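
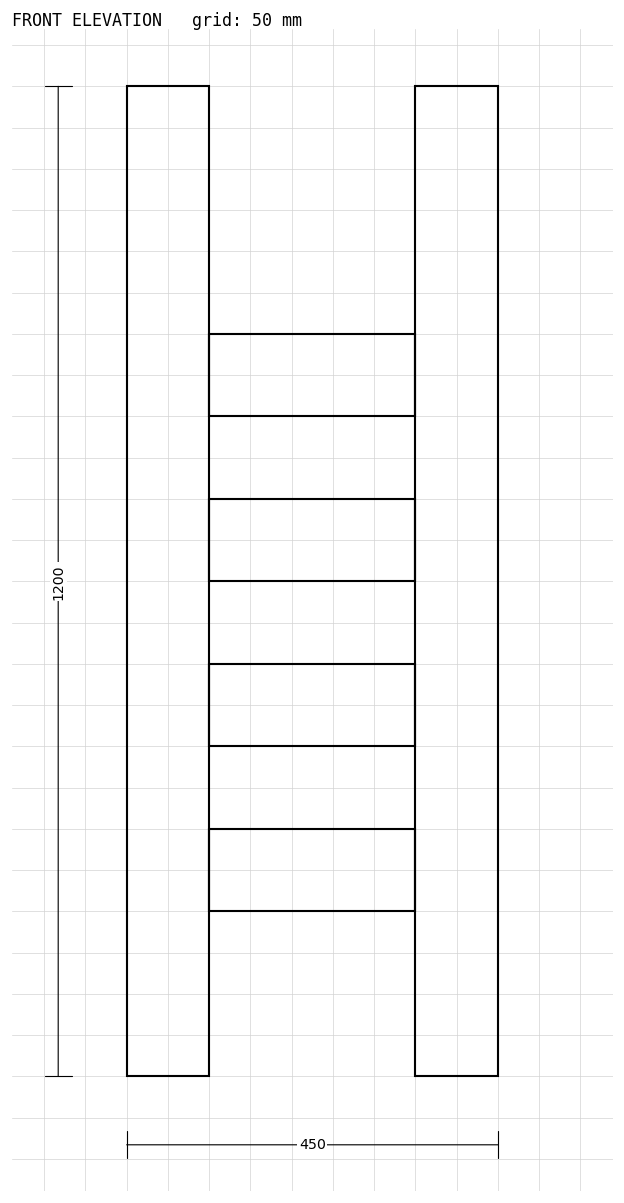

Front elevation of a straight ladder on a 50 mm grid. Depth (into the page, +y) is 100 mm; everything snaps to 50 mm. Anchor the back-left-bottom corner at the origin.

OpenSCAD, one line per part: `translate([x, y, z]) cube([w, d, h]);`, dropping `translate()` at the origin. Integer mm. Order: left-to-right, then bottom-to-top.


cube([100, 100, 1200]);
translate([100, 0, 200]) cube([250, 100, 100]);
translate([100, 0, 400]) cube([250, 100, 100]);
translate([100, 0, 600]) cube([250, 100, 100]);
translate([100, 0, 800]) cube([250, 100, 100]);
translate([350, 0, 0]) cube([100, 100, 1200]);


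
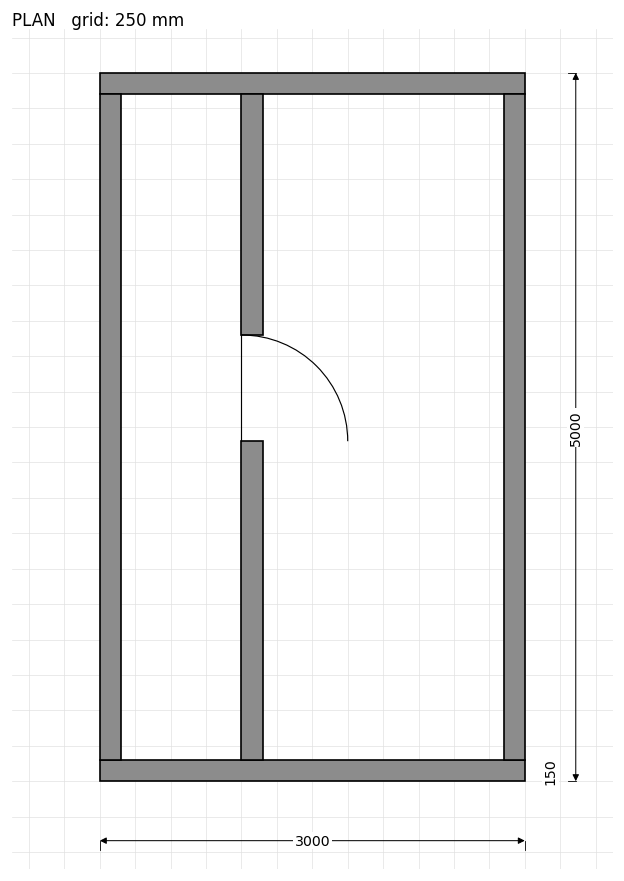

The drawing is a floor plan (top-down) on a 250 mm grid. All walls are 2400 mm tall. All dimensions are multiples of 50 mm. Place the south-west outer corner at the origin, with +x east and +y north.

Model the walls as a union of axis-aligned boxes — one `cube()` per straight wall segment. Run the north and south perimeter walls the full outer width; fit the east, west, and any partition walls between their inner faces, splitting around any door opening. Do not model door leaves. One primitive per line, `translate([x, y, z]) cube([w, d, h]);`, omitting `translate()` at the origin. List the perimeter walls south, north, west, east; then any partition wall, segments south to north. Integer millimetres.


cube([3000, 150, 2400]);
translate([0, 4850, 0]) cube([3000, 150, 2400]);
translate([0, 150, 0]) cube([150, 4700, 2400]);
translate([2850, 150, 0]) cube([150, 4700, 2400]);
translate([1000, 150, 0]) cube([150, 2250, 2400]);
translate([1000, 3150, 0]) cube([150, 1700, 2400]);


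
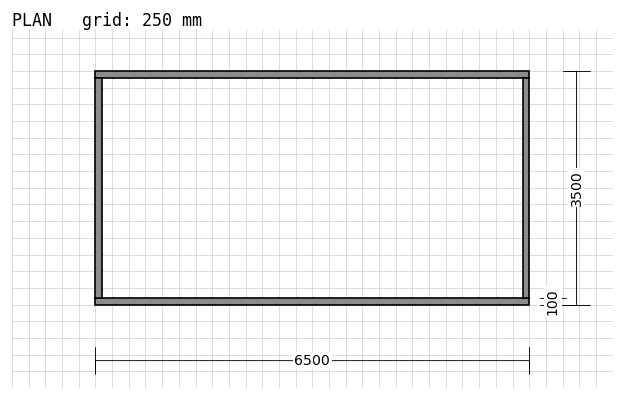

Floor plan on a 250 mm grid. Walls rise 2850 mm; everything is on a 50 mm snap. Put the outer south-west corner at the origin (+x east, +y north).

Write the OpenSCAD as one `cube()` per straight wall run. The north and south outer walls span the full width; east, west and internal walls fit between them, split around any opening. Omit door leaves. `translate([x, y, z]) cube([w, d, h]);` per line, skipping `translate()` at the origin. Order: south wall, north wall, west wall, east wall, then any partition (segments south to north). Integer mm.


cube([6500, 100, 2850]);
translate([0, 3400, 0]) cube([6500, 100, 2850]);
translate([0, 100, 0]) cube([100, 3300, 2850]);
translate([6400, 100, 0]) cube([100, 3300, 2850]);


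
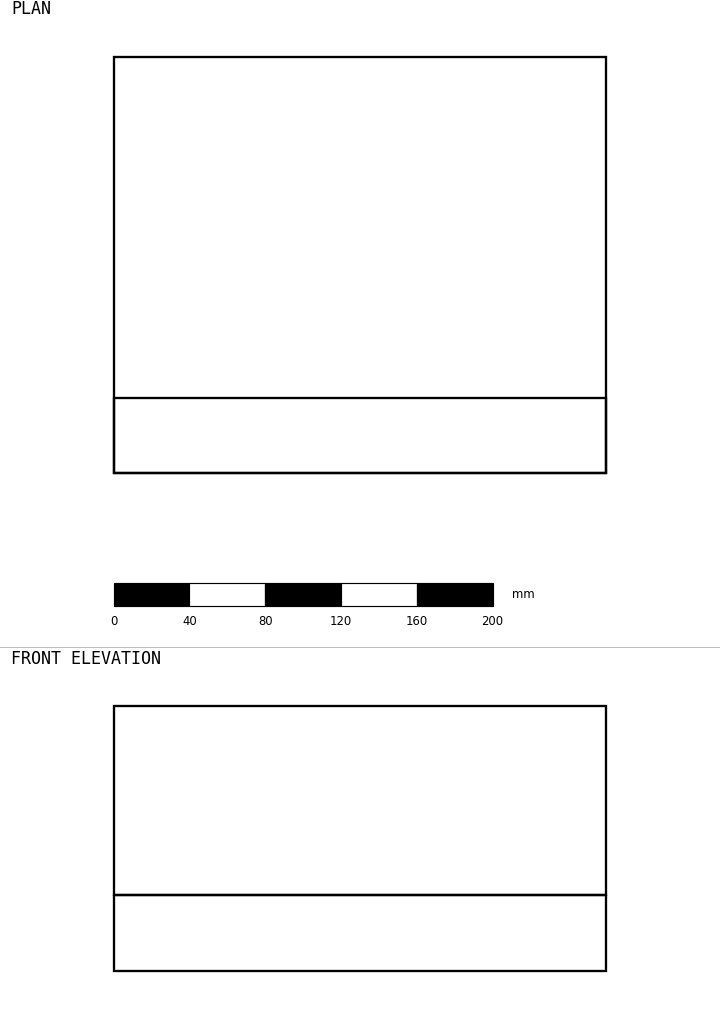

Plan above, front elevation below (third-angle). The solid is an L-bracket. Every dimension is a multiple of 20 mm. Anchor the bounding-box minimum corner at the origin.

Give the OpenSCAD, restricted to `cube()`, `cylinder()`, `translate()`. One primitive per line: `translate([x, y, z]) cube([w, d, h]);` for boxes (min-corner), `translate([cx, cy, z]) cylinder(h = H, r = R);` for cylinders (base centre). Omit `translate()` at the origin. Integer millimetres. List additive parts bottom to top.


cube([260, 220, 40]);
translate([0, 0, 40]) cube([260, 40, 100]);


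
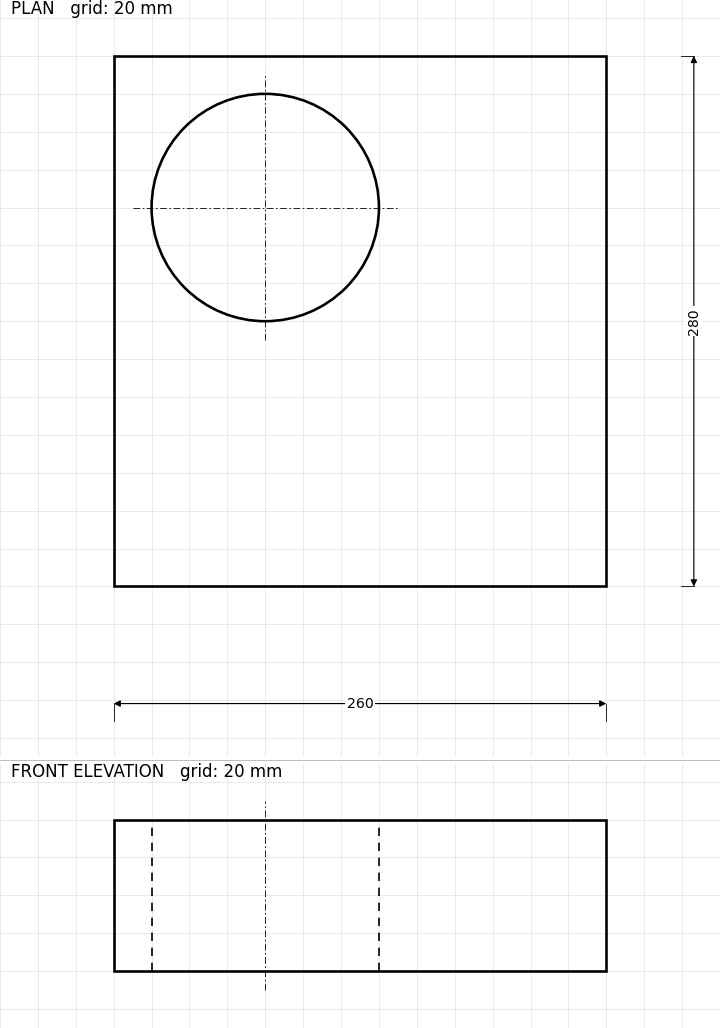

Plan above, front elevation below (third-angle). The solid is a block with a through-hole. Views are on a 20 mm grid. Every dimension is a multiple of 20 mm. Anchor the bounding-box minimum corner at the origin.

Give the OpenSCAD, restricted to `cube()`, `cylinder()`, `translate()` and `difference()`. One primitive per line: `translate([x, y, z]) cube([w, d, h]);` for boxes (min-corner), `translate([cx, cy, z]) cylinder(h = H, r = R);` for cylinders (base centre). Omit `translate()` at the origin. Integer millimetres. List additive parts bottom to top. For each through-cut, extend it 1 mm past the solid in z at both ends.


difference() {
  cube([260, 280, 80]);
  translate([80, 200, -1]) cylinder(h = 82, r = 60);
}


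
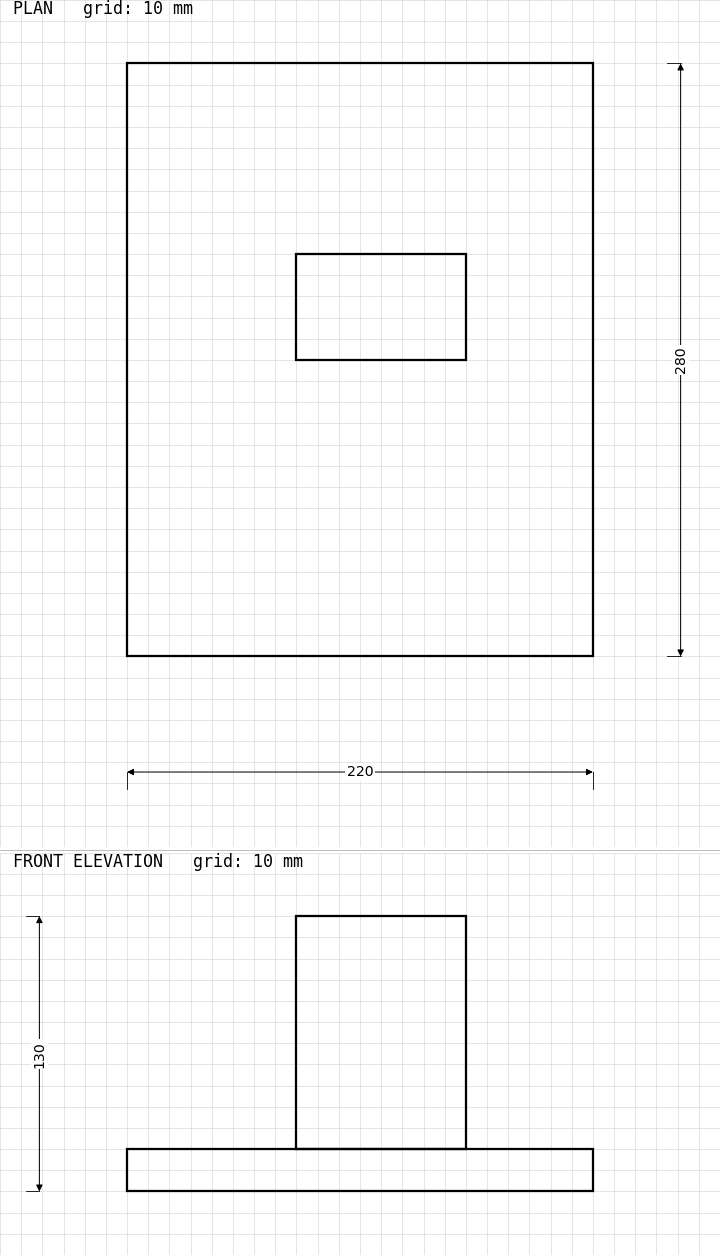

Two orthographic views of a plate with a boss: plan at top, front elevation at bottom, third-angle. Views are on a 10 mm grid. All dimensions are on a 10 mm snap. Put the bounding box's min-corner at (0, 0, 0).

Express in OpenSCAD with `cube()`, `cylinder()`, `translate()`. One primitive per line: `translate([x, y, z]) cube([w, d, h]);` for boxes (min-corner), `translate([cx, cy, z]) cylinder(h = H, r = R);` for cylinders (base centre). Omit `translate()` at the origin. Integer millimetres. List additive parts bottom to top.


cube([220, 280, 20]);
translate([80, 140, 20]) cube([80, 50, 110]);


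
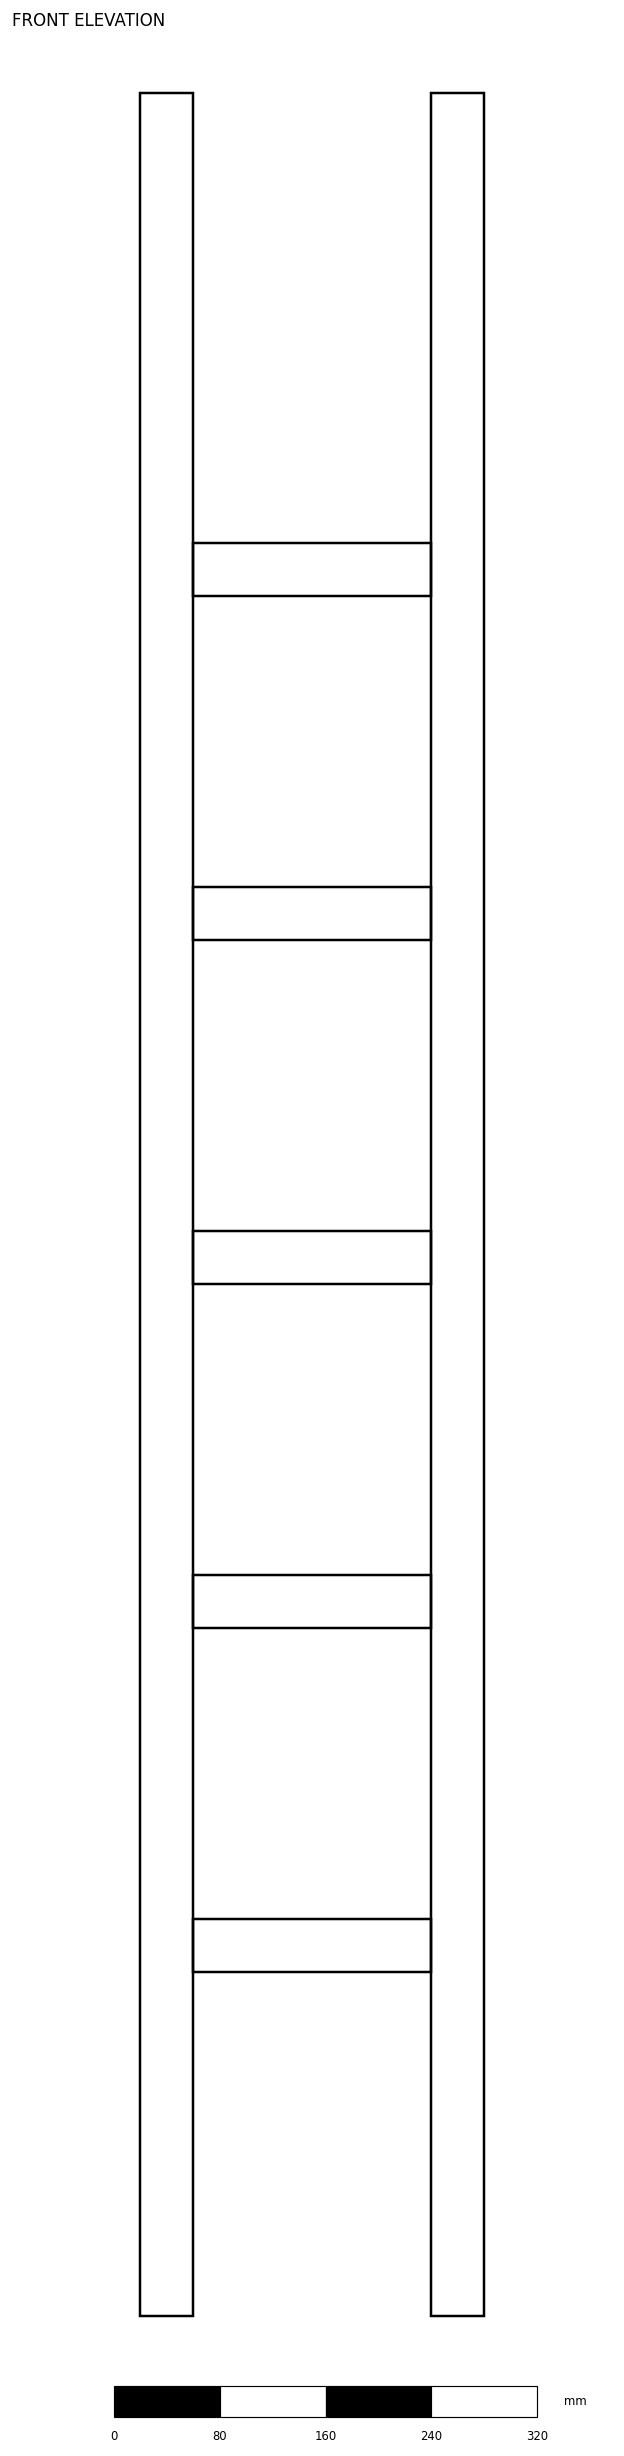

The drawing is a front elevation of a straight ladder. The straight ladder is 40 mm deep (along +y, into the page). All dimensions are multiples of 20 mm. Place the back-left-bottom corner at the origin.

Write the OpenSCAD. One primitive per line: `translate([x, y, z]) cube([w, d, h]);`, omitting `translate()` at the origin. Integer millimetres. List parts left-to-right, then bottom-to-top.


cube([40, 40, 1680]);
translate([40, 0, 260]) cube([180, 40, 40]);
translate([40, 0, 520]) cube([180, 40, 40]);
translate([40, 0, 780]) cube([180, 40, 40]);
translate([40, 0, 1040]) cube([180, 40, 40]);
translate([40, 0, 1300]) cube([180, 40, 40]);
translate([220, 0, 0]) cube([40, 40, 1680]);


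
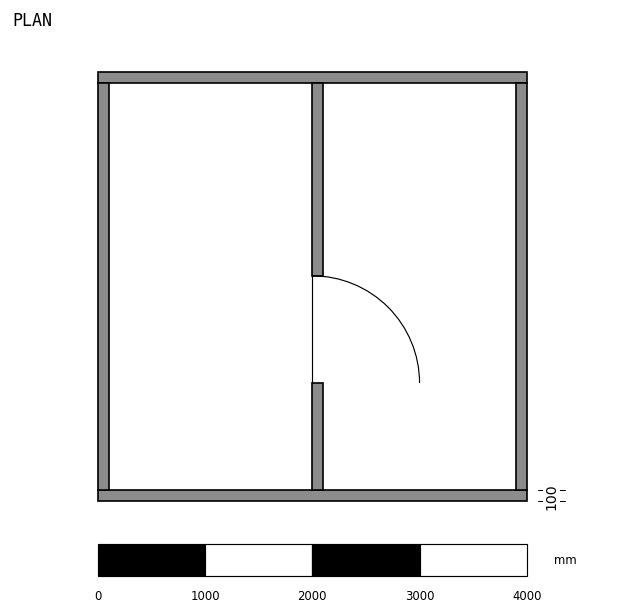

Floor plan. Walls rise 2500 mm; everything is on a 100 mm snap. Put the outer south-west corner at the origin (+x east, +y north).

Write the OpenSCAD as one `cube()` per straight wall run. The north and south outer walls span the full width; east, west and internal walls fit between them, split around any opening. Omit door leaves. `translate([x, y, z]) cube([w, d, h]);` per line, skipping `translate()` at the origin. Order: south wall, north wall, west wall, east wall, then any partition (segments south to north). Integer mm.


cube([4000, 100, 2500]);
translate([0, 3900, 0]) cube([4000, 100, 2500]);
translate([0, 100, 0]) cube([100, 3800, 2500]);
translate([3900, 100, 0]) cube([100, 3800, 2500]);
translate([2000, 100, 0]) cube([100, 1000, 2500]);
translate([2000, 2100, 0]) cube([100, 1800, 2500]);


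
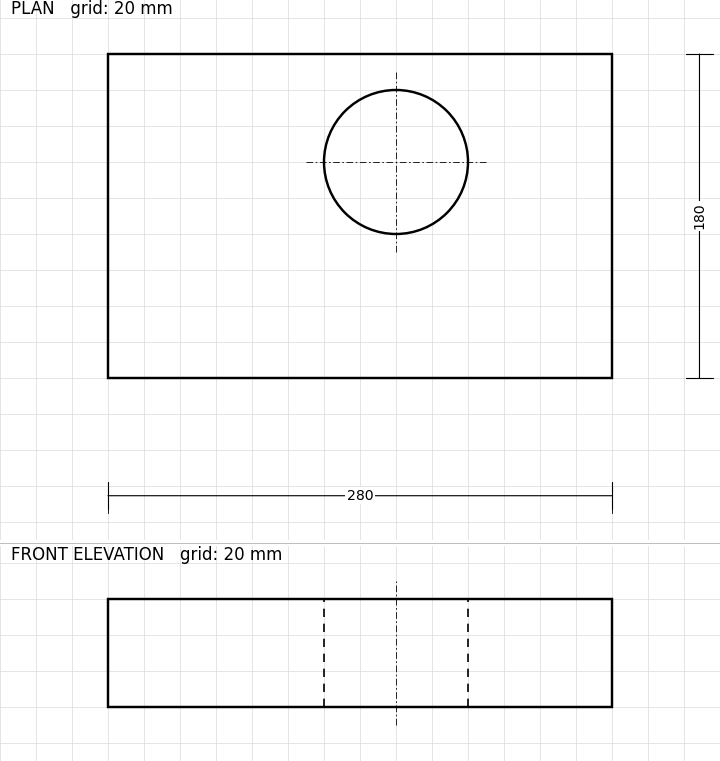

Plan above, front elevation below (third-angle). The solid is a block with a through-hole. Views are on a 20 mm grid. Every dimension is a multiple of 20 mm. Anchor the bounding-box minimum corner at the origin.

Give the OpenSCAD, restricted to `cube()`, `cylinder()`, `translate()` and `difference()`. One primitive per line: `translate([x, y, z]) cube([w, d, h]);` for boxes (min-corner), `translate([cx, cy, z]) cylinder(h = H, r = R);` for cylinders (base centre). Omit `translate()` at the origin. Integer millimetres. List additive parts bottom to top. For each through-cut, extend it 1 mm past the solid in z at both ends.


difference() {
  cube([280, 180, 60]);
  translate([160, 120, -1]) cylinder(h = 62, r = 40);
}


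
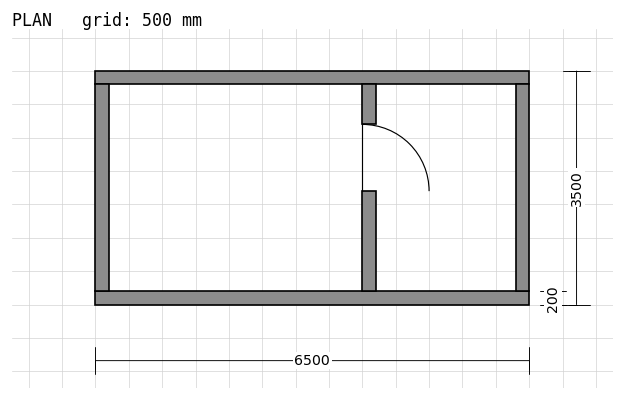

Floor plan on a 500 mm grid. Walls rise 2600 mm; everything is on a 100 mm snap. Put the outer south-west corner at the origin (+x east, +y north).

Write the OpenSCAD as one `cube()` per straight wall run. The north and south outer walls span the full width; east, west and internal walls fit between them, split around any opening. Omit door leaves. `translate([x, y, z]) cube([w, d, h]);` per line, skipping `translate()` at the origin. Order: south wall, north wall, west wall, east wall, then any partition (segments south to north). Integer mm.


cube([6500, 200, 2600]);
translate([0, 3300, 0]) cube([6500, 200, 2600]);
translate([0, 200, 0]) cube([200, 3100, 2600]);
translate([6300, 200, 0]) cube([200, 3100, 2600]);
translate([4000, 200, 0]) cube([200, 1500, 2600]);
translate([4000, 2700, 0]) cube([200, 600, 2600]);


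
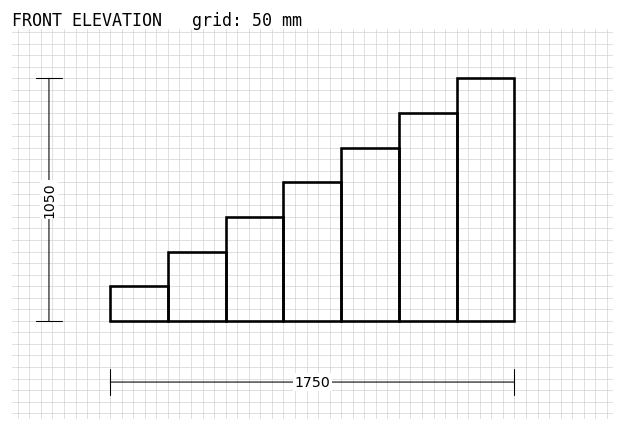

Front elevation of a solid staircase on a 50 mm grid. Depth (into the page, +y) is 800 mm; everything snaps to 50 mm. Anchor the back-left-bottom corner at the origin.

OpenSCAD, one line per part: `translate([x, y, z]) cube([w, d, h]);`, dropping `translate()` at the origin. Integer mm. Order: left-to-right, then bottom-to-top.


cube([250, 800, 150]);
translate([250, 0, 0]) cube([250, 800, 300]);
translate([500, 0, 0]) cube([250, 800, 450]);
translate([750, 0, 0]) cube([250, 800, 600]);
translate([1000, 0, 0]) cube([250, 800, 750]);
translate([1250, 0, 0]) cube([250, 800, 900]);
translate([1500, 0, 0]) cube([250, 800, 1050]);


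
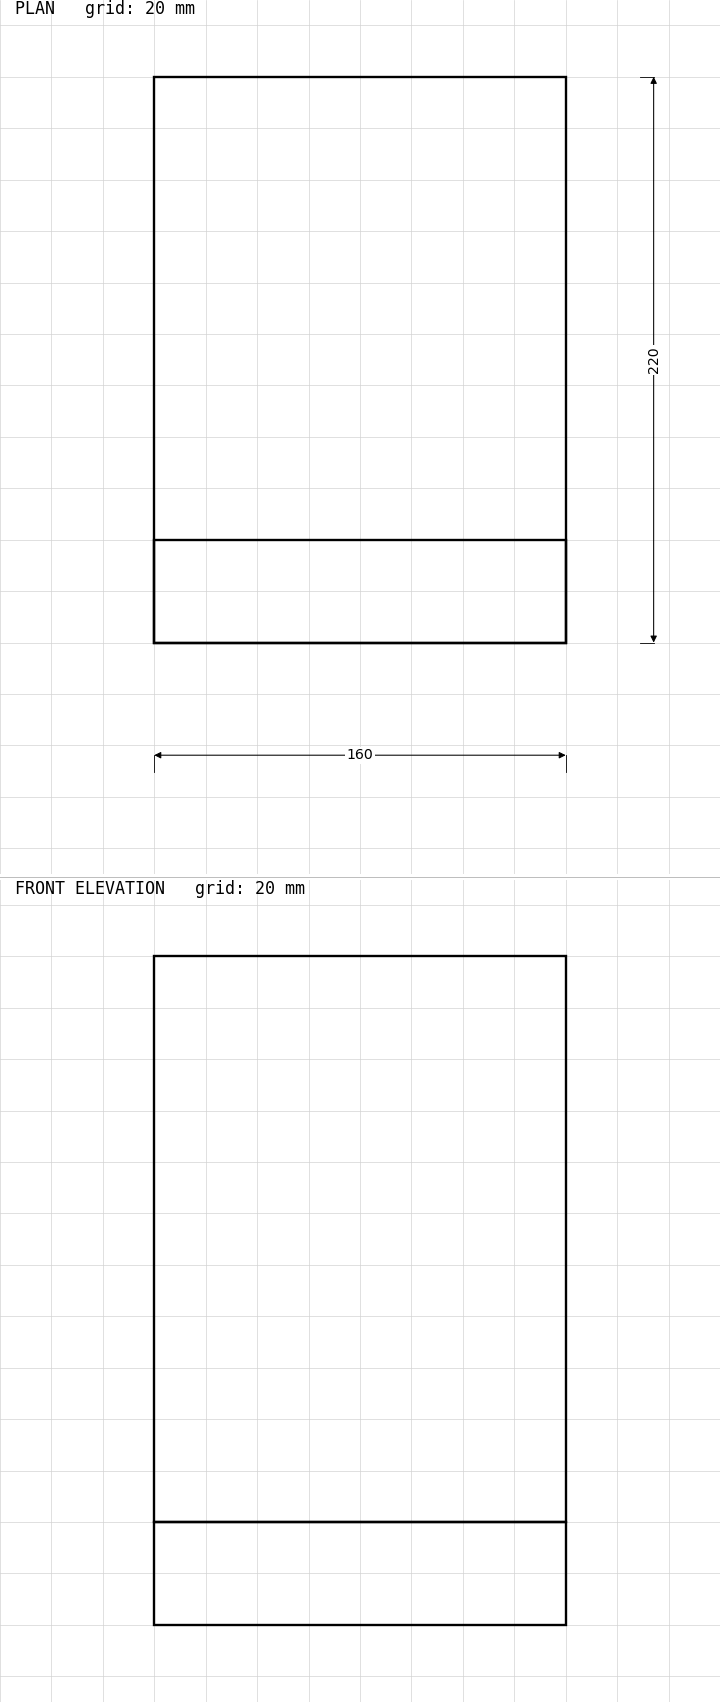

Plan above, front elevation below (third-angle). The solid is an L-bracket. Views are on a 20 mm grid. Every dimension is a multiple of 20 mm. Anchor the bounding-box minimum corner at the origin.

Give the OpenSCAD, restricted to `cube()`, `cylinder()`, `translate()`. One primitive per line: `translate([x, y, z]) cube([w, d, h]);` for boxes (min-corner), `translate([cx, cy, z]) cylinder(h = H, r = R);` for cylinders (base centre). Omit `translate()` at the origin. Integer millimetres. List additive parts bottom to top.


cube([160, 220, 40]);
translate([0, 0, 40]) cube([160, 40, 220]);


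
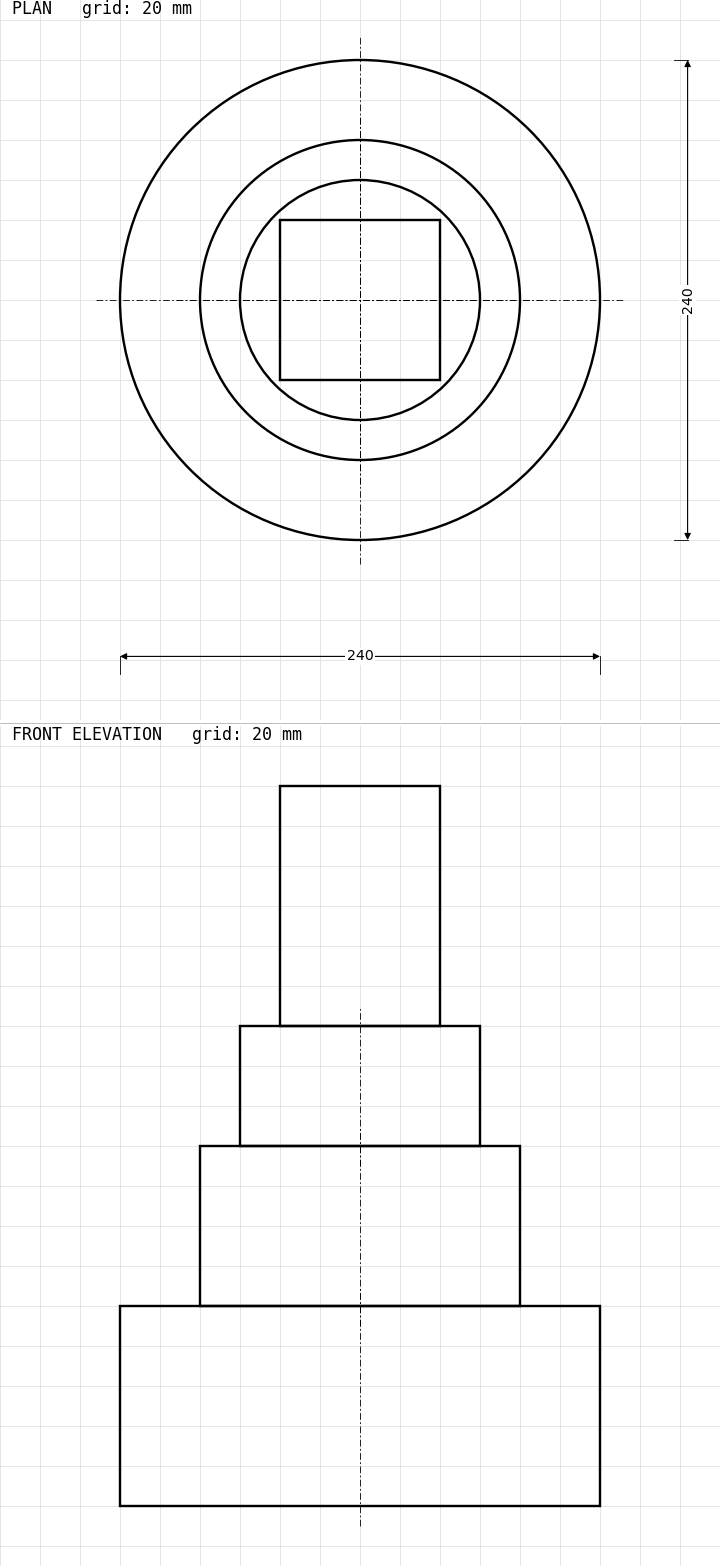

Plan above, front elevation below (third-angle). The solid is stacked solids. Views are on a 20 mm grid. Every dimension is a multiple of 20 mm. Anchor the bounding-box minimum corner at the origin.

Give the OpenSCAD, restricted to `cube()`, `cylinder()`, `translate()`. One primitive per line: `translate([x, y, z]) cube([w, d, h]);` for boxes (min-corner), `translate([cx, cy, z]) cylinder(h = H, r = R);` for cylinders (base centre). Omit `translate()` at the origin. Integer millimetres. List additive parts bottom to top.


translate([120, 120, 0]) cylinder(h = 100, r = 120);
translate([120, 120, 100]) cylinder(h = 80, r = 80);
translate([120, 120, 180]) cylinder(h = 60, r = 60);
translate([80, 80, 240]) cube([80, 80, 120]);


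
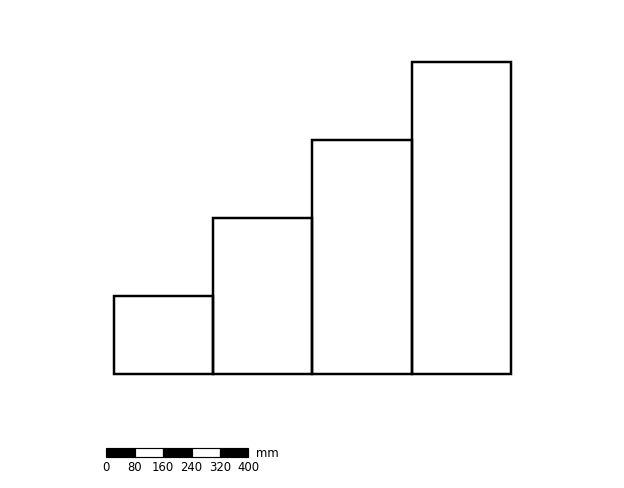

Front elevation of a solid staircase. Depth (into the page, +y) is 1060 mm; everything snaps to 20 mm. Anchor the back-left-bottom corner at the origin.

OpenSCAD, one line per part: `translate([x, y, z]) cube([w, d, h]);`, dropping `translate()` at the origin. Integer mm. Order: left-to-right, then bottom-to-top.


cube([280, 1060, 220]);
translate([280, 0, 0]) cube([280, 1060, 440]);
translate([560, 0, 0]) cube([280, 1060, 660]);
translate([840, 0, 0]) cube([280, 1060, 880]);


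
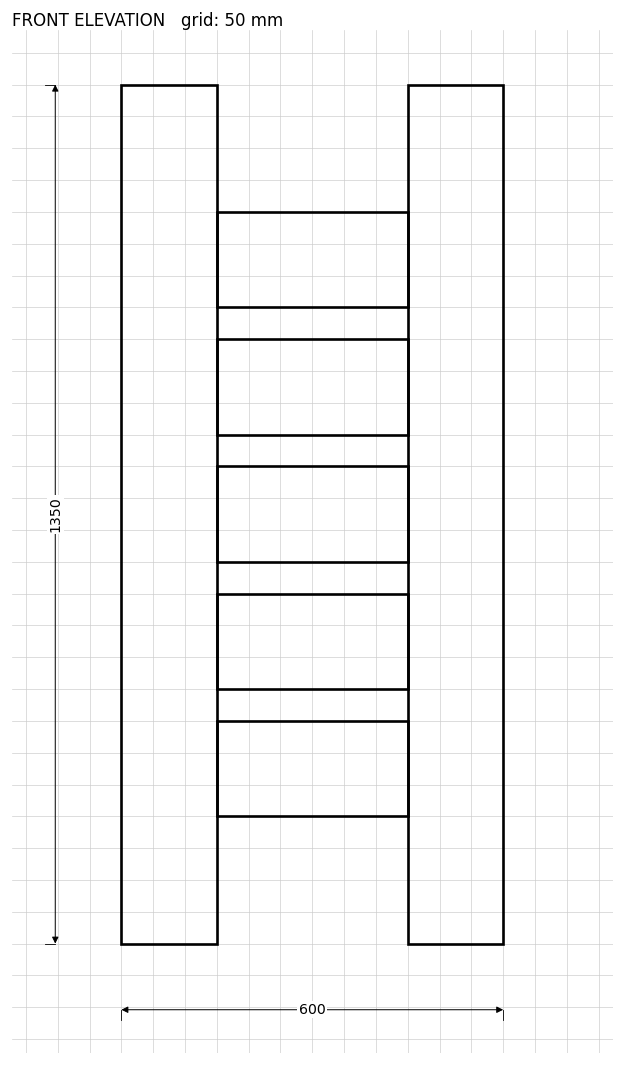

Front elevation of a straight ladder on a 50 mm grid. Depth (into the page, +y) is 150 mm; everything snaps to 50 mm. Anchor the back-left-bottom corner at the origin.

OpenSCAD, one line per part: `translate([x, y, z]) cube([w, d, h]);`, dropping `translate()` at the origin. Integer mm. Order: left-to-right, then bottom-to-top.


cube([150, 150, 1350]);
translate([150, 0, 200]) cube([300, 150, 150]);
translate([150, 0, 400]) cube([300, 150, 150]);
translate([150, 0, 600]) cube([300, 150, 150]);
translate([150, 0, 800]) cube([300, 150, 150]);
translate([150, 0, 1000]) cube([300, 150, 150]);
translate([450, 0, 0]) cube([150, 150, 1350]);


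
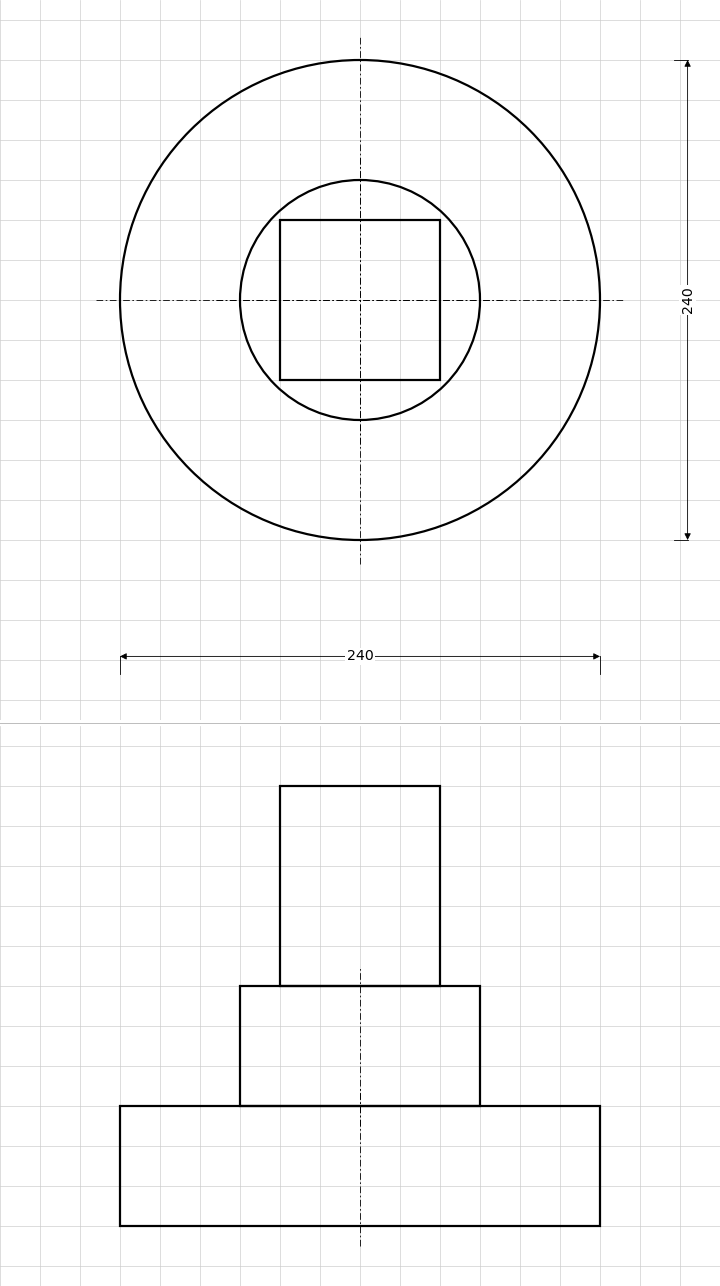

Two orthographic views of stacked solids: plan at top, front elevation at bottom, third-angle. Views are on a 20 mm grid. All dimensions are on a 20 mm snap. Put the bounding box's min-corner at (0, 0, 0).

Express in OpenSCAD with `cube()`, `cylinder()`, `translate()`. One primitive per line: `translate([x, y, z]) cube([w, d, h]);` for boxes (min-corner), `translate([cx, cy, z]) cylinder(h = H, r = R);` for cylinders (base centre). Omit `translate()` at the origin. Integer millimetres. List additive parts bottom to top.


translate([120, 120, 0]) cylinder(h = 60, r = 120);
translate([120, 120, 60]) cylinder(h = 60, r = 60);
translate([80, 80, 120]) cube([80, 80, 100]);


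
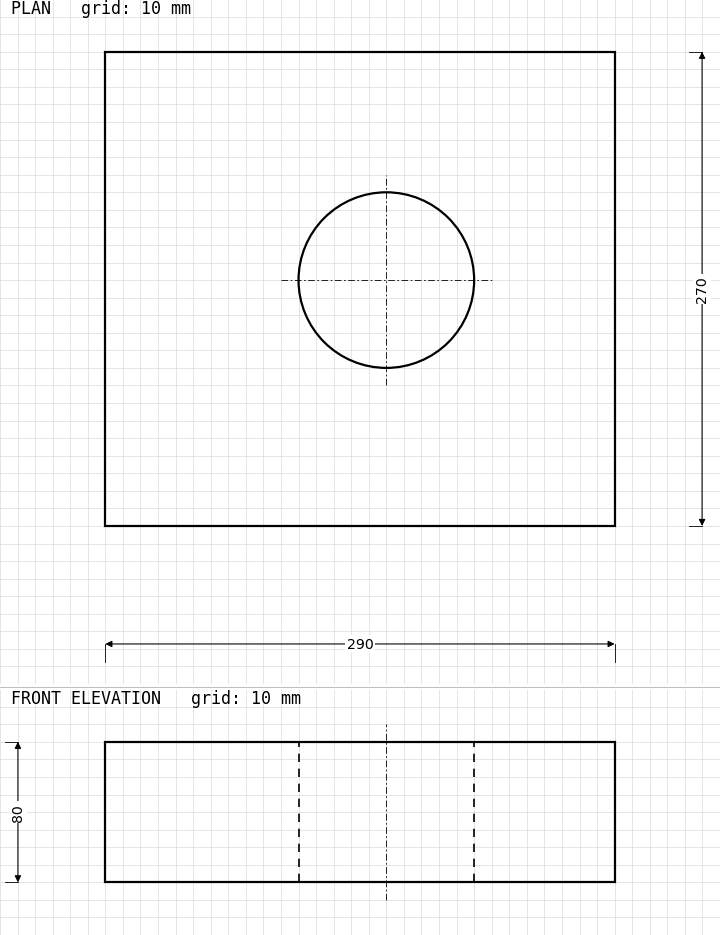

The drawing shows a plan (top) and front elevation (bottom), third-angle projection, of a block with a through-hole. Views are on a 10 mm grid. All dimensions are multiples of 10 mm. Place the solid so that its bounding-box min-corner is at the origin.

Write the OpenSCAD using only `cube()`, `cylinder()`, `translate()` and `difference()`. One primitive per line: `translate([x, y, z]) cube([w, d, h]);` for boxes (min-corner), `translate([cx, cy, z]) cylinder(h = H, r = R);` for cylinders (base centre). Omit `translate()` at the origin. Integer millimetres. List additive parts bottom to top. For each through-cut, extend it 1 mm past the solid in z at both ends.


difference() {
  cube([290, 270, 80]);
  translate([160, 140, -1]) cylinder(h = 82, r = 50);
}


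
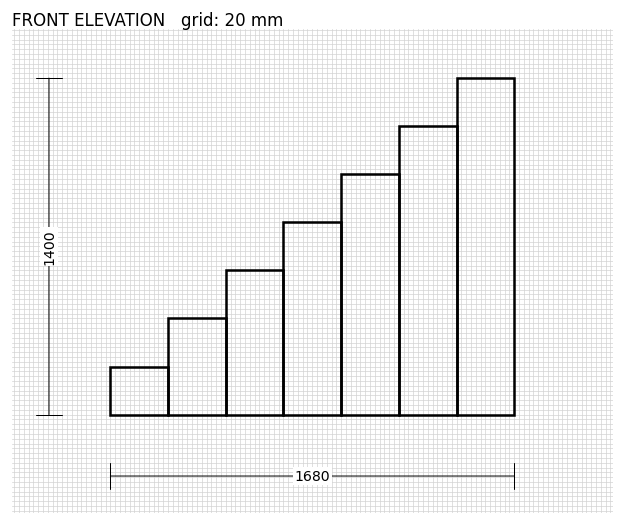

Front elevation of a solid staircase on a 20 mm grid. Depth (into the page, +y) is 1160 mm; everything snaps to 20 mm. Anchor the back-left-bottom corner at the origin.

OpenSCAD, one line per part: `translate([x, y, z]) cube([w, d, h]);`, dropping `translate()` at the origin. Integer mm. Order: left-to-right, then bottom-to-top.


cube([240, 1160, 200]);
translate([240, 0, 0]) cube([240, 1160, 400]);
translate([480, 0, 0]) cube([240, 1160, 600]);
translate([720, 0, 0]) cube([240, 1160, 800]);
translate([960, 0, 0]) cube([240, 1160, 1000]);
translate([1200, 0, 0]) cube([240, 1160, 1200]);
translate([1440, 0, 0]) cube([240, 1160, 1400]);


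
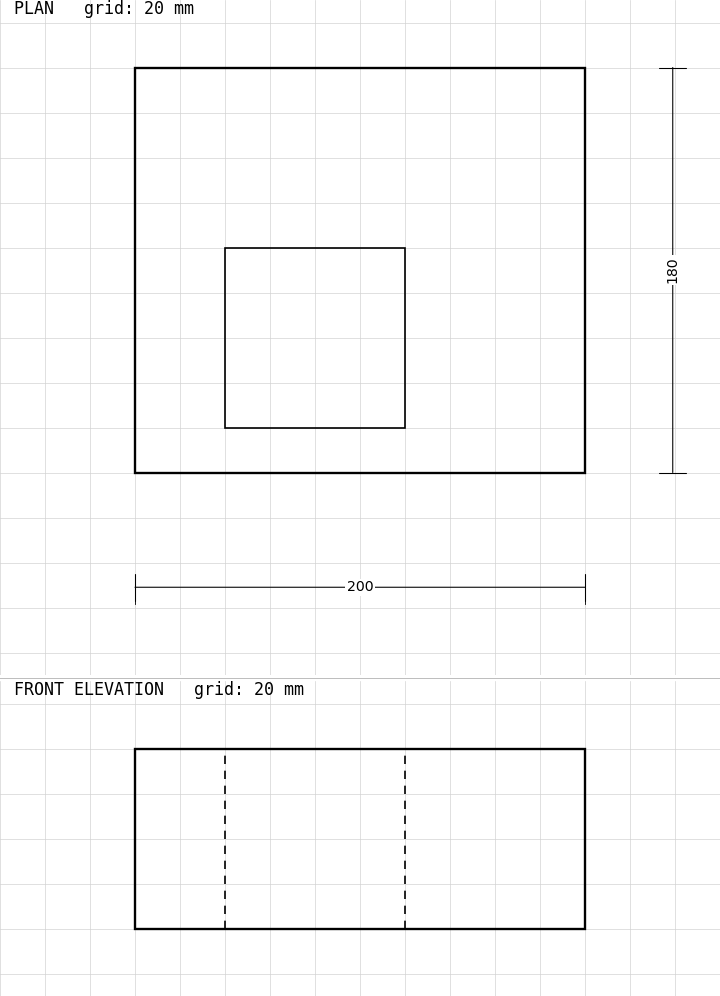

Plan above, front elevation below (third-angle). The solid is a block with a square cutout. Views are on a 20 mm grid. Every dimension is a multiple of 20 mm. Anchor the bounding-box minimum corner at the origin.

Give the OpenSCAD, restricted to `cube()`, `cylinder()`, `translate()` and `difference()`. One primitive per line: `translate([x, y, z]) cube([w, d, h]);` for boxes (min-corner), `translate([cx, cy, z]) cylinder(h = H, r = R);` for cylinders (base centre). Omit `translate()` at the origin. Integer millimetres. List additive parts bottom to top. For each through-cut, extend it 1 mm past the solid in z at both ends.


difference() {
  cube([200, 180, 80]);
  translate([40, 20, -1]) cube([80, 80, 82]);
}


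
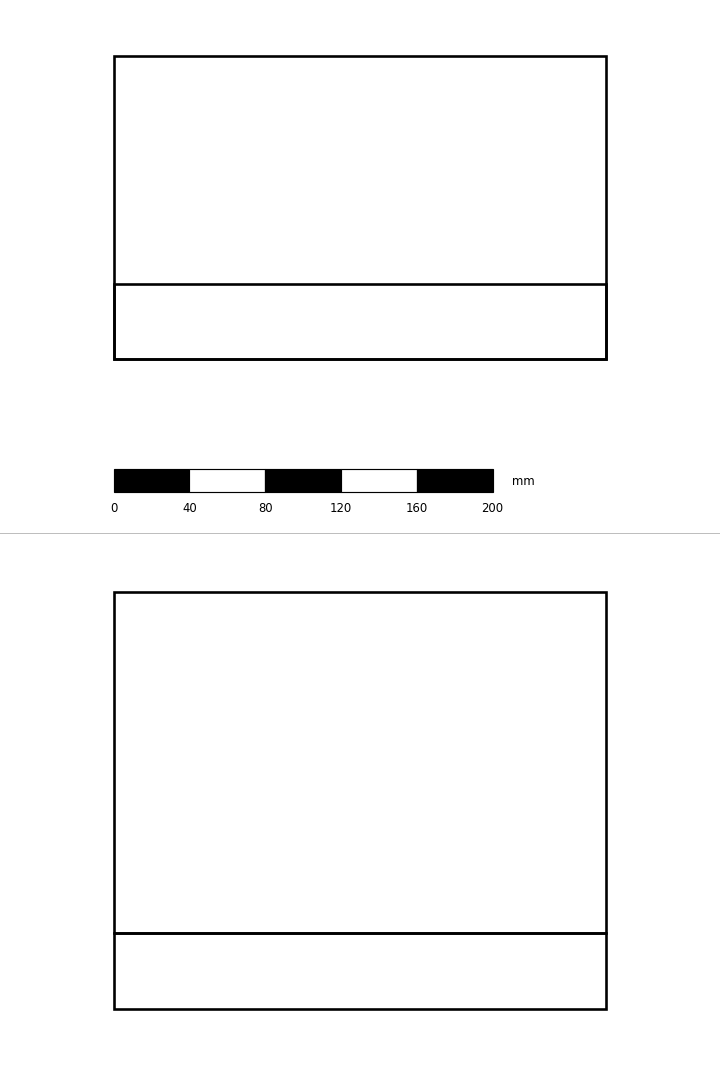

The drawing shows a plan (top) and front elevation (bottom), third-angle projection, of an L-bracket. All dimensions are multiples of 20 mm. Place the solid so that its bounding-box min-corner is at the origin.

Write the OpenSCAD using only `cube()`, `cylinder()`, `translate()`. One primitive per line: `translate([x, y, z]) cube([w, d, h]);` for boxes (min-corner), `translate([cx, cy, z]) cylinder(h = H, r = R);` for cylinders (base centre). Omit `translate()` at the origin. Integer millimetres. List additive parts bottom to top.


cube([260, 160, 40]);
translate([0, 0, 40]) cube([260, 40, 180]);


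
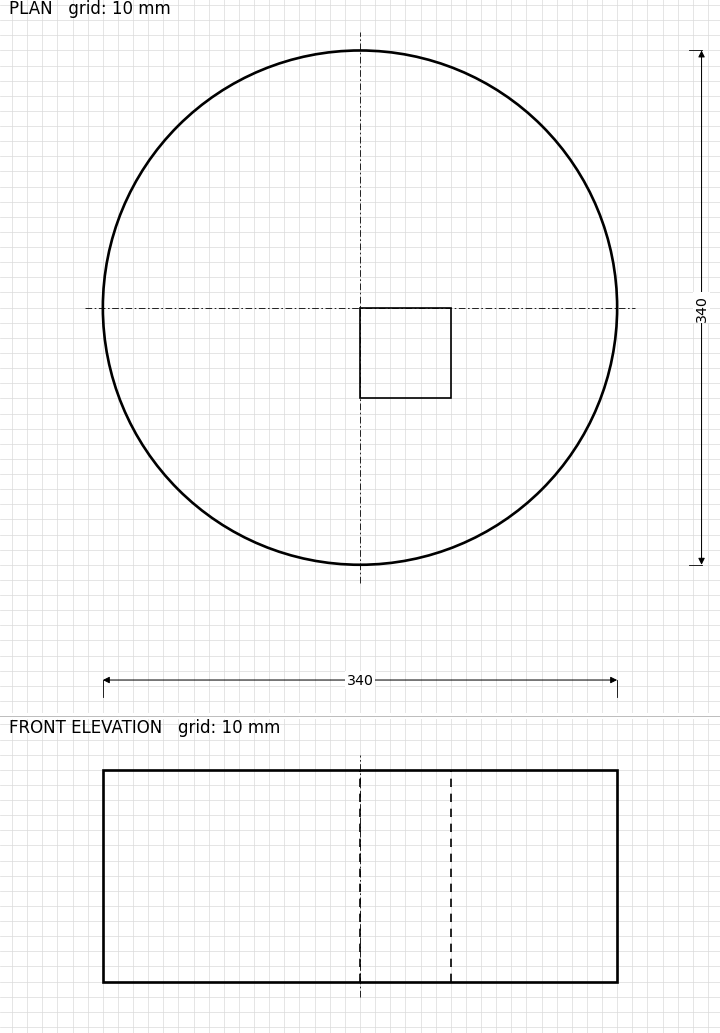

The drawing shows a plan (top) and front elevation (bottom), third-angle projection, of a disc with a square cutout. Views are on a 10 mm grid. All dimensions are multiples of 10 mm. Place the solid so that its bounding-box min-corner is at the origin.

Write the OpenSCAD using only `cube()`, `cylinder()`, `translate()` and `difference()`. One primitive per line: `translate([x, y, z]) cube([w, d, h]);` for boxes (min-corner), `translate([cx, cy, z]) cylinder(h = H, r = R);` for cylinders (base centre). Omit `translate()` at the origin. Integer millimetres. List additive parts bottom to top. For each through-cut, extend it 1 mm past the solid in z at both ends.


difference() {
  translate([170, 170, 0]) cylinder(h = 140, r = 170);
  translate([170, 110, -1]) cube([60, 60, 142]);
}


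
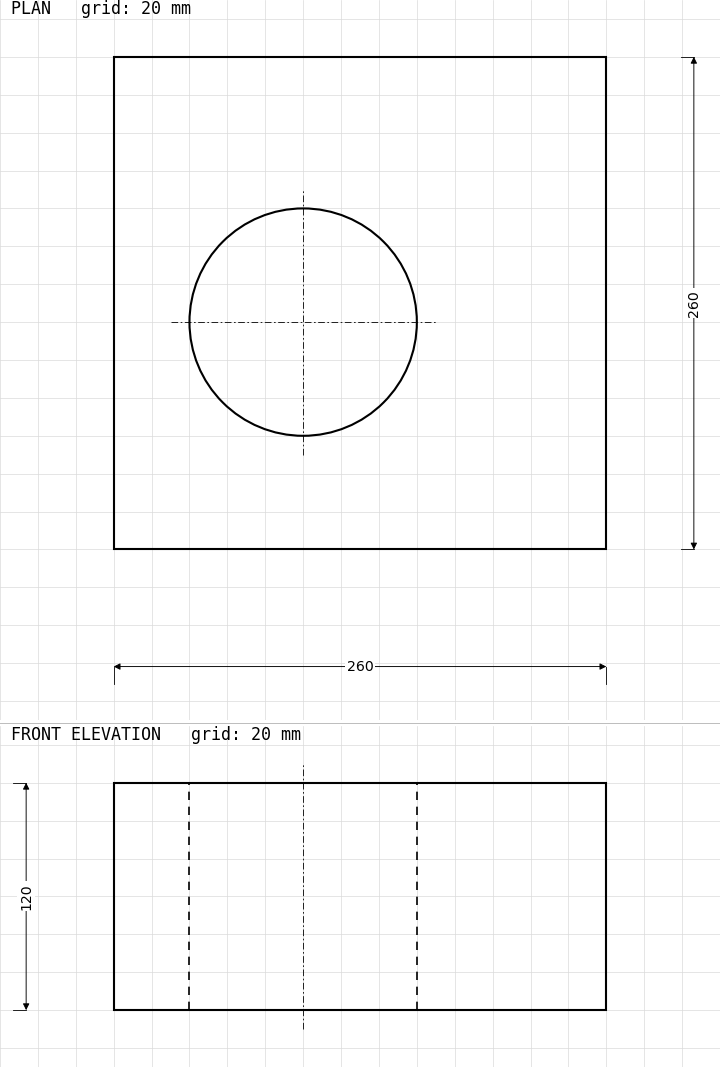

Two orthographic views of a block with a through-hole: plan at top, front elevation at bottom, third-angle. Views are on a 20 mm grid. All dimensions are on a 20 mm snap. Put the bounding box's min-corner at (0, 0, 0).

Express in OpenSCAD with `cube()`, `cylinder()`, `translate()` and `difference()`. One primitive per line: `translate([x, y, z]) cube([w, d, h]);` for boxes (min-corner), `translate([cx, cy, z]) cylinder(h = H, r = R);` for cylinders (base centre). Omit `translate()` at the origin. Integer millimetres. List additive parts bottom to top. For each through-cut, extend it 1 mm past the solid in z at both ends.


difference() {
  cube([260, 260, 120]);
  translate([100, 120, -1]) cylinder(h = 122, r = 60);
}


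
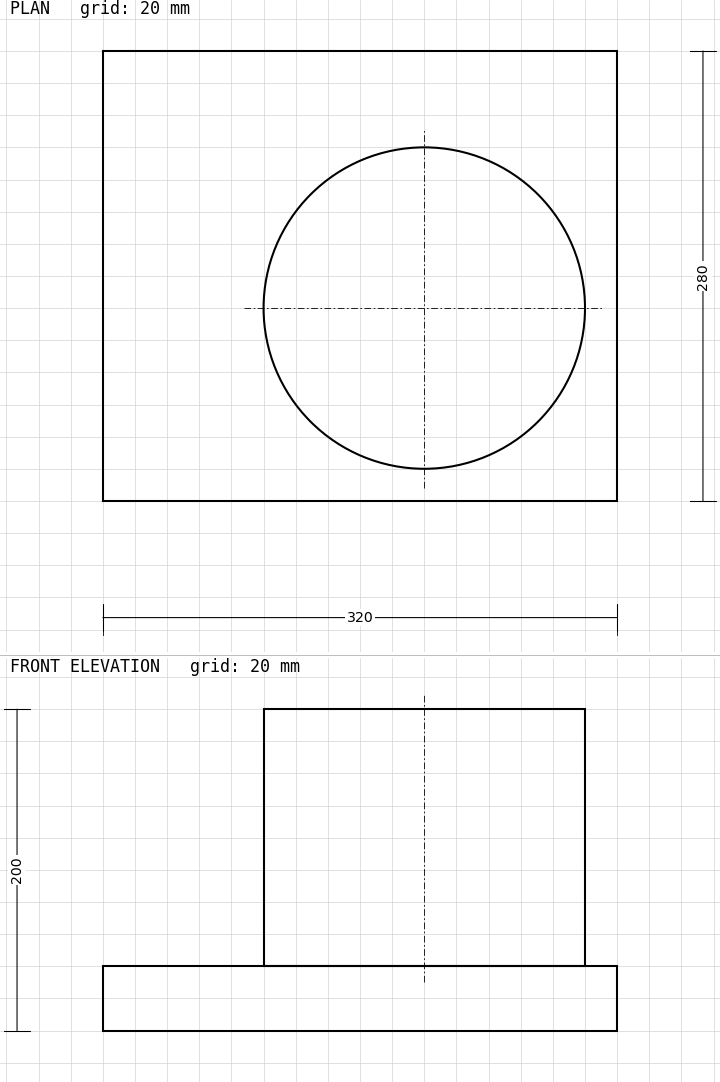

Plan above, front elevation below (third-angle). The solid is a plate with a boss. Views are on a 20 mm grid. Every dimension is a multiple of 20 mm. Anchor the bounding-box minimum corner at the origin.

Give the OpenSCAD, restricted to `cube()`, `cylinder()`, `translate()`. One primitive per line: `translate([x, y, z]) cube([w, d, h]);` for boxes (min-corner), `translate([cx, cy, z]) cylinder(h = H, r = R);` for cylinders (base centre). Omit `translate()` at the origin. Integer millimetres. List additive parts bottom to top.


cube([320, 280, 40]);
translate([200, 120, 40]) cylinder(h = 160, r = 100);


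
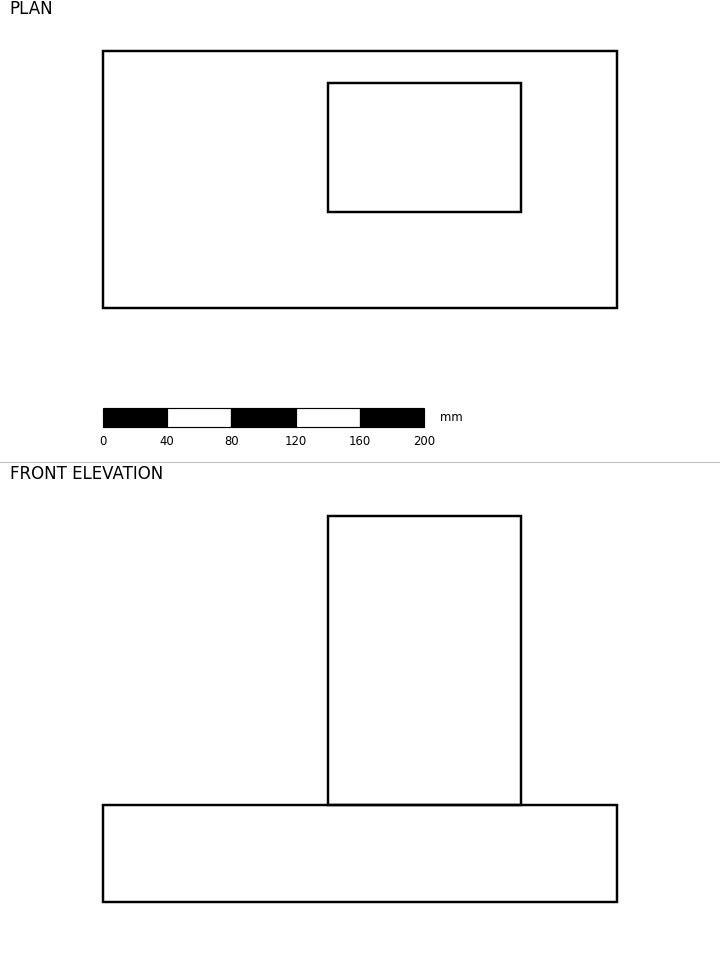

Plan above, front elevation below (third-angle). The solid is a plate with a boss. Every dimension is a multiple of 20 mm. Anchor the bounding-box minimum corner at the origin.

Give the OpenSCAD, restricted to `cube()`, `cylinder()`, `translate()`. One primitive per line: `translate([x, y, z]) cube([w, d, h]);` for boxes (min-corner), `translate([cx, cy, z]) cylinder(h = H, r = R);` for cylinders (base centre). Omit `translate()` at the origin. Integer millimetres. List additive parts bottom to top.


cube([320, 160, 60]);
translate([140, 60, 60]) cube([120, 80, 180]);


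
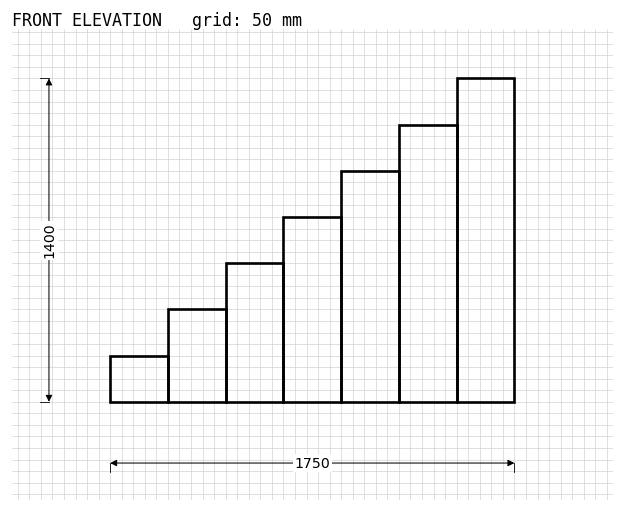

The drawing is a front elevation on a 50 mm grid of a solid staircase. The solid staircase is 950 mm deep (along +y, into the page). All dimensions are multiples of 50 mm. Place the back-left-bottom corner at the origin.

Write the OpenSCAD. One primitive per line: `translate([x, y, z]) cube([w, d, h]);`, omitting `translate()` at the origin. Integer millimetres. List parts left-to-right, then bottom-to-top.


cube([250, 950, 200]);
translate([250, 0, 0]) cube([250, 950, 400]);
translate([500, 0, 0]) cube([250, 950, 600]);
translate([750, 0, 0]) cube([250, 950, 800]);
translate([1000, 0, 0]) cube([250, 950, 1000]);
translate([1250, 0, 0]) cube([250, 950, 1200]);
translate([1500, 0, 0]) cube([250, 950, 1400]);


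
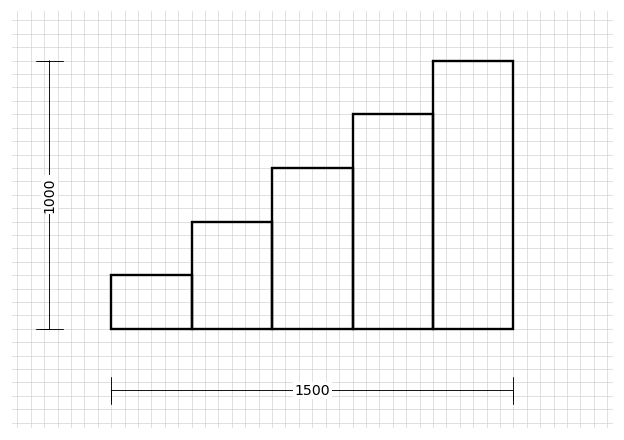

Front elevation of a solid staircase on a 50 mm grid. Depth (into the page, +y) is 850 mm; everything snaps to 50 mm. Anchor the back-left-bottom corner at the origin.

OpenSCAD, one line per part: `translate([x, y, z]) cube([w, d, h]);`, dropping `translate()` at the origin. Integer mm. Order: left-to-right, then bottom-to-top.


cube([300, 850, 200]);
translate([300, 0, 0]) cube([300, 850, 400]);
translate([600, 0, 0]) cube([300, 850, 600]);
translate([900, 0, 0]) cube([300, 850, 800]);
translate([1200, 0, 0]) cube([300, 850, 1000]);


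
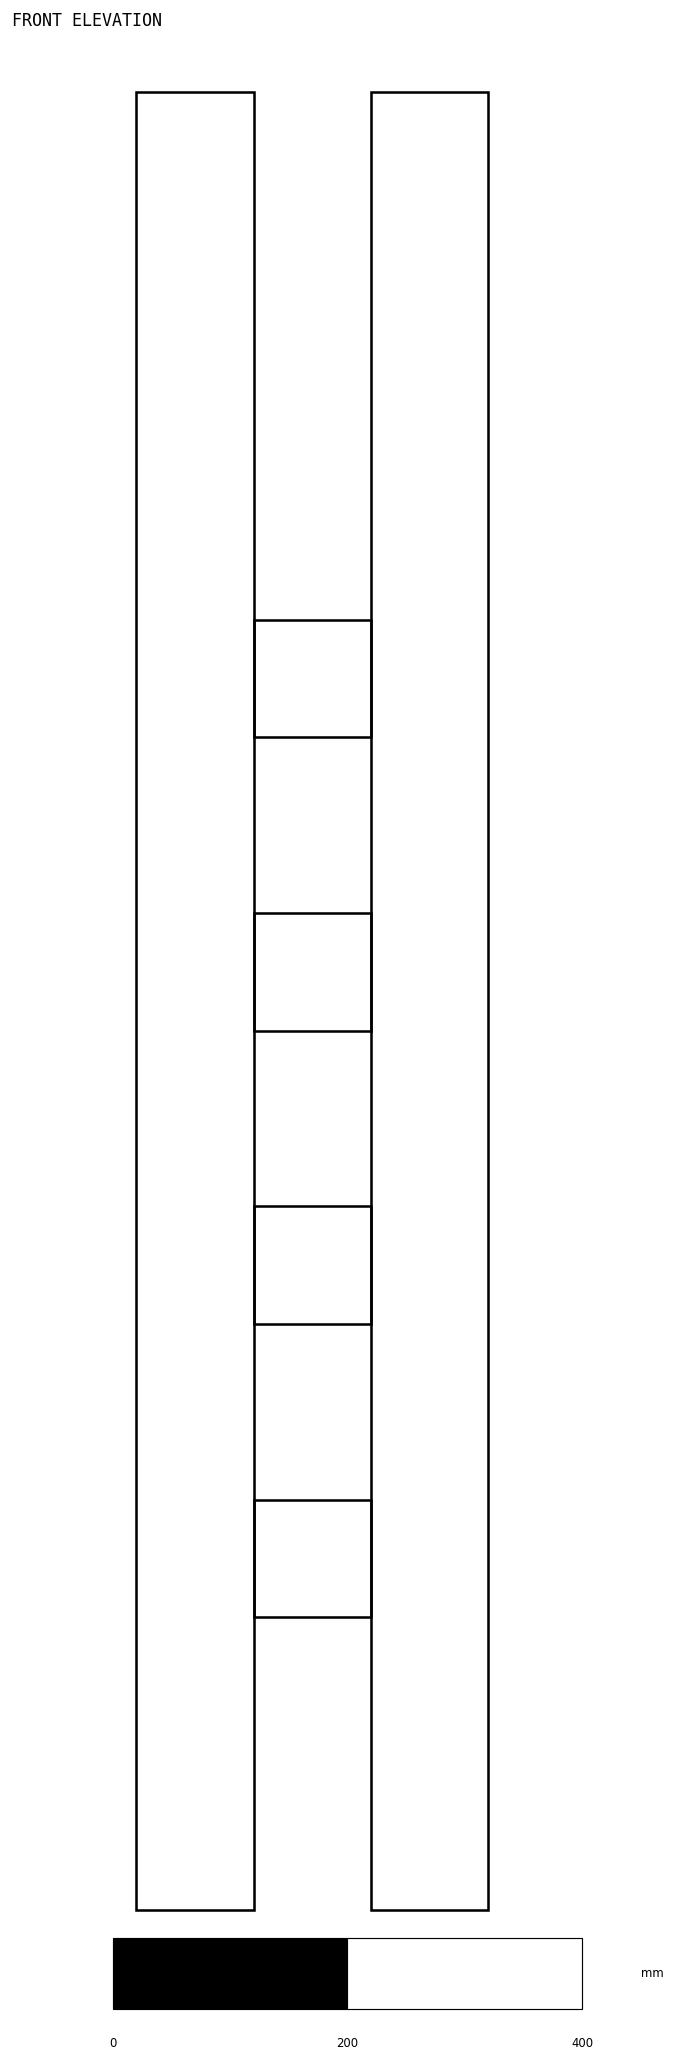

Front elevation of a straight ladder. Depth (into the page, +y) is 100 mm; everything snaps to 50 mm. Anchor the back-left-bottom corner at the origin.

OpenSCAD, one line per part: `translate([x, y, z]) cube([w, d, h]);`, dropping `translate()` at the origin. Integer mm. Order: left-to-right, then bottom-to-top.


cube([100, 100, 1550]);
translate([100, 0, 250]) cube([100, 100, 100]);
translate([100, 0, 500]) cube([100, 100, 100]);
translate([100, 0, 750]) cube([100, 100, 100]);
translate([100, 0, 1000]) cube([100, 100, 100]);
translate([200, 0, 0]) cube([100, 100, 1550]);


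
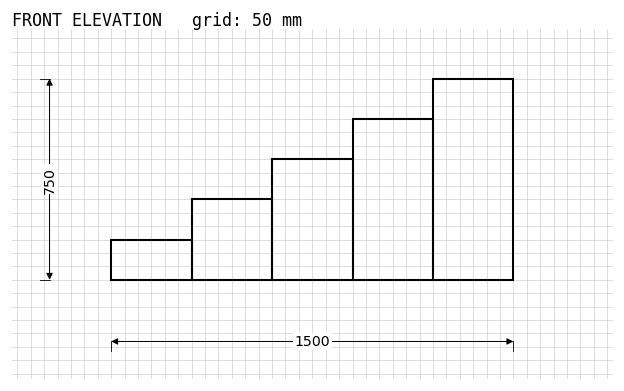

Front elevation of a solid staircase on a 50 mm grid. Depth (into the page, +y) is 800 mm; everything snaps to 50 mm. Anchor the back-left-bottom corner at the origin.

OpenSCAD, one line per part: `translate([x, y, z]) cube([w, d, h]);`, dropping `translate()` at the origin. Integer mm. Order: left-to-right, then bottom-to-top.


cube([300, 800, 150]);
translate([300, 0, 0]) cube([300, 800, 300]);
translate([600, 0, 0]) cube([300, 800, 450]);
translate([900, 0, 0]) cube([300, 800, 600]);
translate([1200, 0, 0]) cube([300, 800, 750]);


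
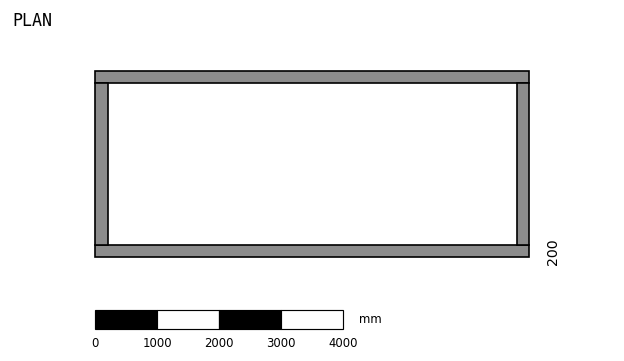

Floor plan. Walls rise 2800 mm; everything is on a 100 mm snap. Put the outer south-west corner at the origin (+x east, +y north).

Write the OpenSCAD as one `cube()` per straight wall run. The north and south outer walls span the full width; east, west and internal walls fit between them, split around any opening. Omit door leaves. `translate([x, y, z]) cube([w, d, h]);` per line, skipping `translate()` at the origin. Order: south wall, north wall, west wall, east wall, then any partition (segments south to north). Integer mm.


cube([7000, 200, 2800]);
translate([0, 2800, 0]) cube([7000, 200, 2800]);
translate([0, 200, 0]) cube([200, 2600, 2800]);
translate([6800, 200, 0]) cube([200, 2600, 2800]);


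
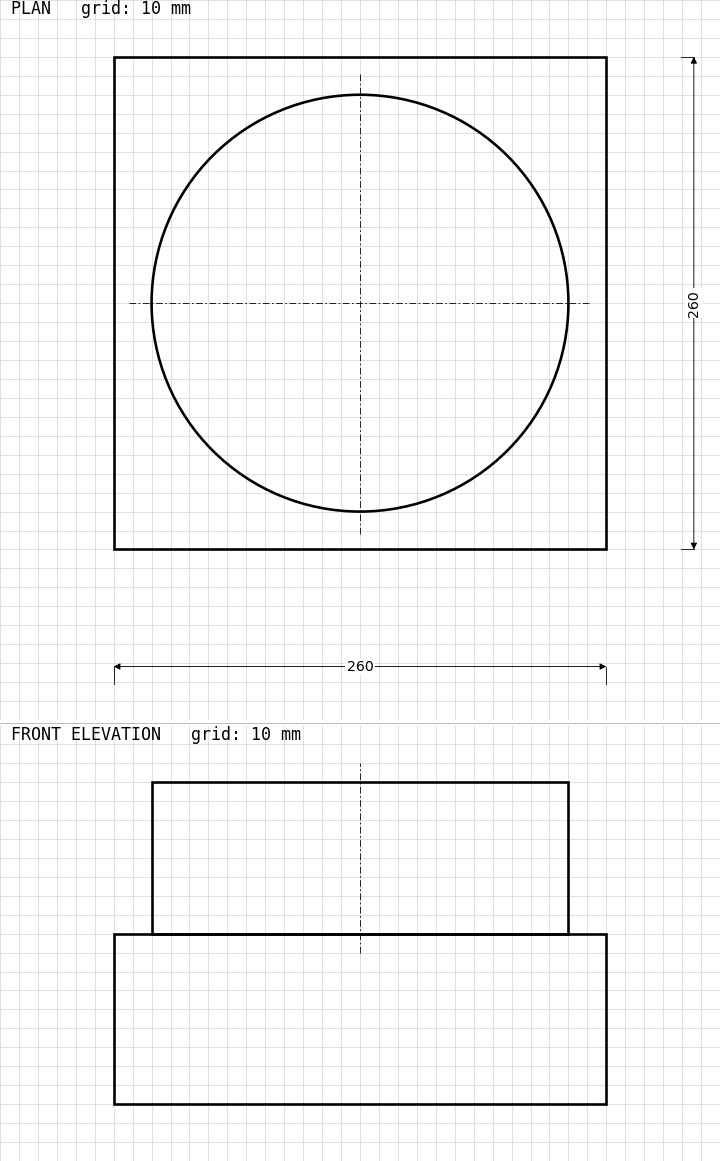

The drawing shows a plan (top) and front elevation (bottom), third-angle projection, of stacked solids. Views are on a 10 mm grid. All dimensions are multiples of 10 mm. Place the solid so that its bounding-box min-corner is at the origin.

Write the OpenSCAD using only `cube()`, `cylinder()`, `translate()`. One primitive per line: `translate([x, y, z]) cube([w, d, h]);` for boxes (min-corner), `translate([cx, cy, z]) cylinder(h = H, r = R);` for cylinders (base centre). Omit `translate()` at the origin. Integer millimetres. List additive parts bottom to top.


cube([260, 260, 90]);
translate([130, 130, 90]) cylinder(h = 80, r = 110);


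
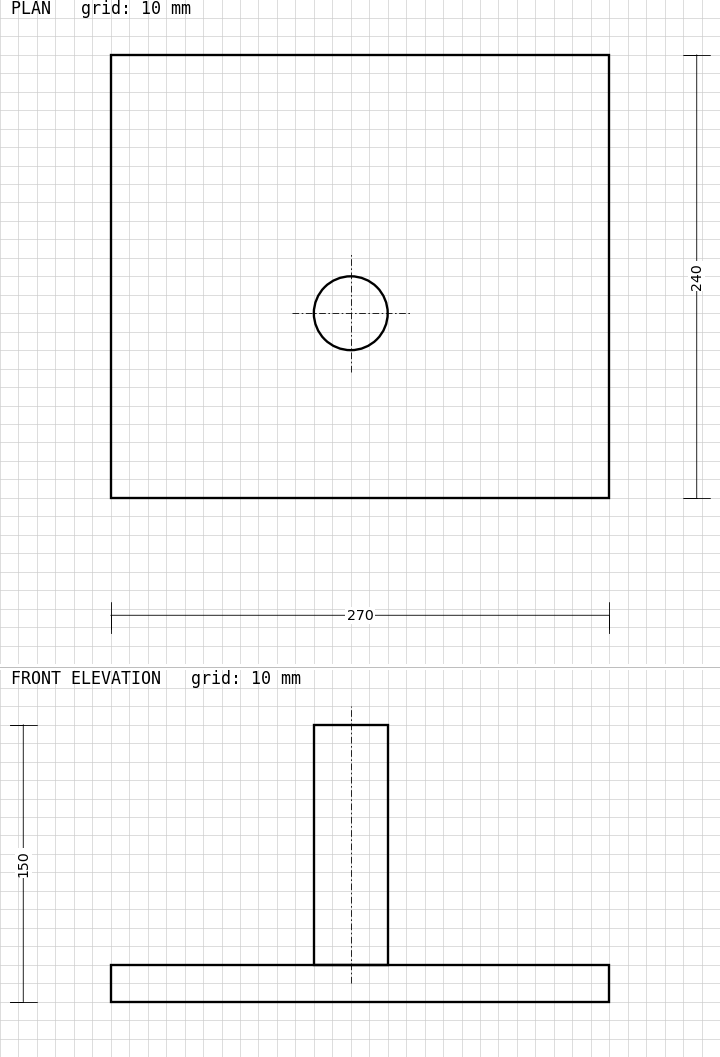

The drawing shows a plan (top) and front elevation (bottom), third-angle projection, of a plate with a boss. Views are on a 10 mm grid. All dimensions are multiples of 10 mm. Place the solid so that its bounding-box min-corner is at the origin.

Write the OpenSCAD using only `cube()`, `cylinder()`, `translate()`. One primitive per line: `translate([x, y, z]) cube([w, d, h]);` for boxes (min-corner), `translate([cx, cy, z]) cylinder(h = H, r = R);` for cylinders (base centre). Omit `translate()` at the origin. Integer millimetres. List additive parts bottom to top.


cube([270, 240, 20]);
translate([130, 100, 20]) cylinder(h = 130, r = 20);


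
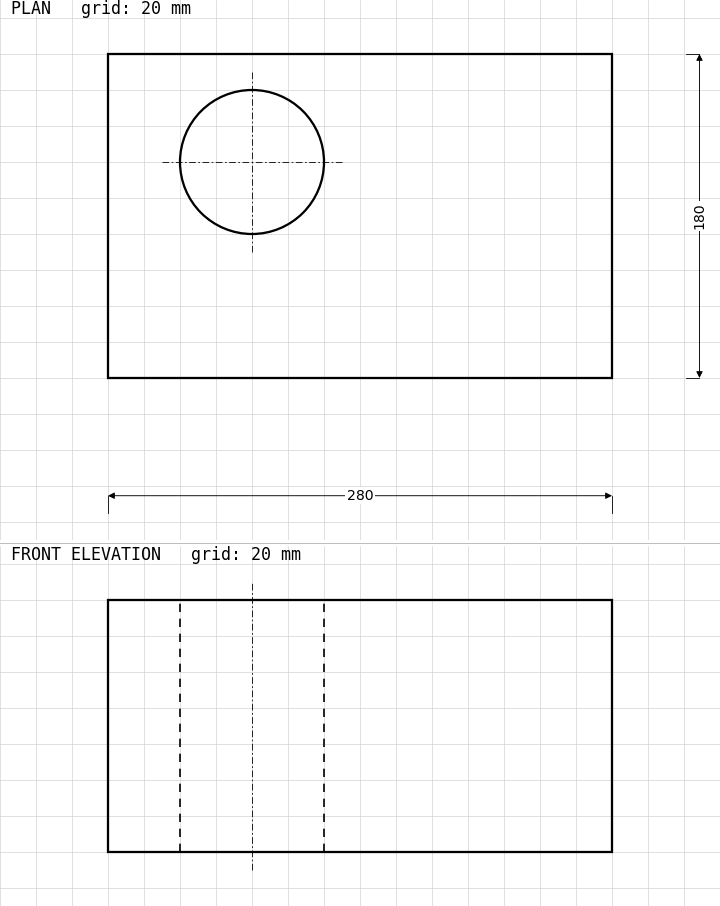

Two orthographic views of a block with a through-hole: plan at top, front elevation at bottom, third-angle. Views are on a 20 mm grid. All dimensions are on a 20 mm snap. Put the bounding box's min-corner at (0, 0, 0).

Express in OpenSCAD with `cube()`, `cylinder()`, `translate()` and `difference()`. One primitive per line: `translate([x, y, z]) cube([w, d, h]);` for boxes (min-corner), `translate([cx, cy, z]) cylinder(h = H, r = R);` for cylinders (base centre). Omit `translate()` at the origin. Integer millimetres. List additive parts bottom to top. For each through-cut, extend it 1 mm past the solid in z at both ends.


difference() {
  cube([280, 180, 140]);
  translate([80, 120, -1]) cylinder(h = 142, r = 40);
}


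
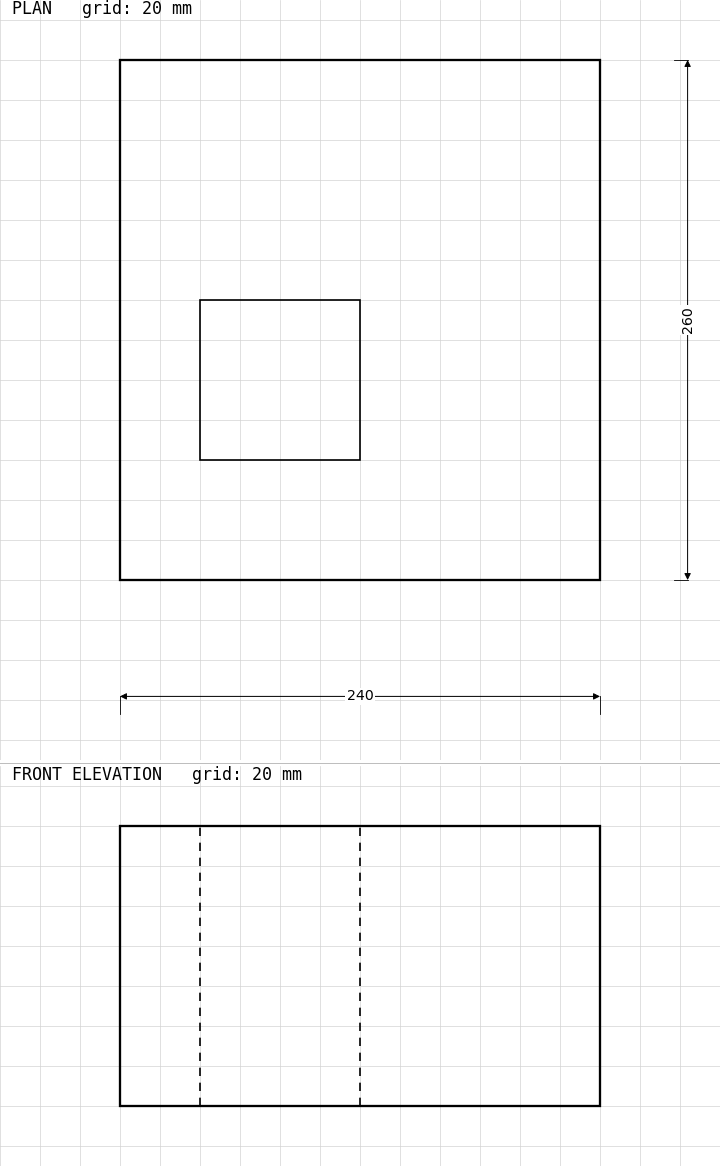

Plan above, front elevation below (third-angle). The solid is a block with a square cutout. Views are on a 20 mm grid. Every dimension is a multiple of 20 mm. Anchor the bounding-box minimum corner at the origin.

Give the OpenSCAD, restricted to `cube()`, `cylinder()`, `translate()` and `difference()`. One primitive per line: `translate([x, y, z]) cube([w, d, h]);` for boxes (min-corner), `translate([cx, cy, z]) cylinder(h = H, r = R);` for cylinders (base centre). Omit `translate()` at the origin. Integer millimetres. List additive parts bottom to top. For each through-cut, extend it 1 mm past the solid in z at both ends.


difference() {
  cube([240, 260, 140]);
  translate([40, 60, -1]) cube([80, 80, 142]);
}


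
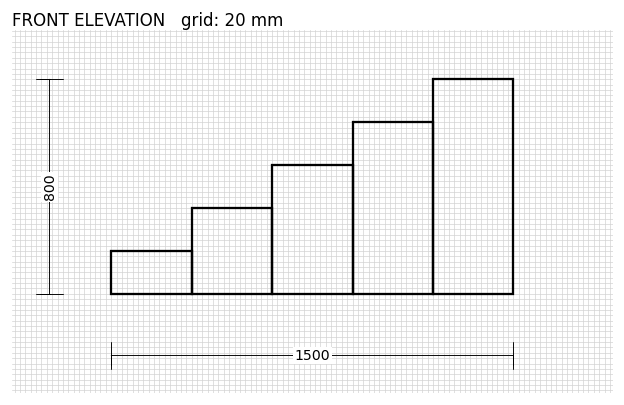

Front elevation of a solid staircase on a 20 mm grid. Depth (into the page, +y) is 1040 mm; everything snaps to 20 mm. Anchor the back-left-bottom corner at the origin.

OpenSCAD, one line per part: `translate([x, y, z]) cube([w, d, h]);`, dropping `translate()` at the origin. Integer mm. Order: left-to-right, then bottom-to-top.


cube([300, 1040, 160]);
translate([300, 0, 0]) cube([300, 1040, 320]);
translate([600, 0, 0]) cube([300, 1040, 480]);
translate([900, 0, 0]) cube([300, 1040, 640]);
translate([1200, 0, 0]) cube([300, 1040, 800]);
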